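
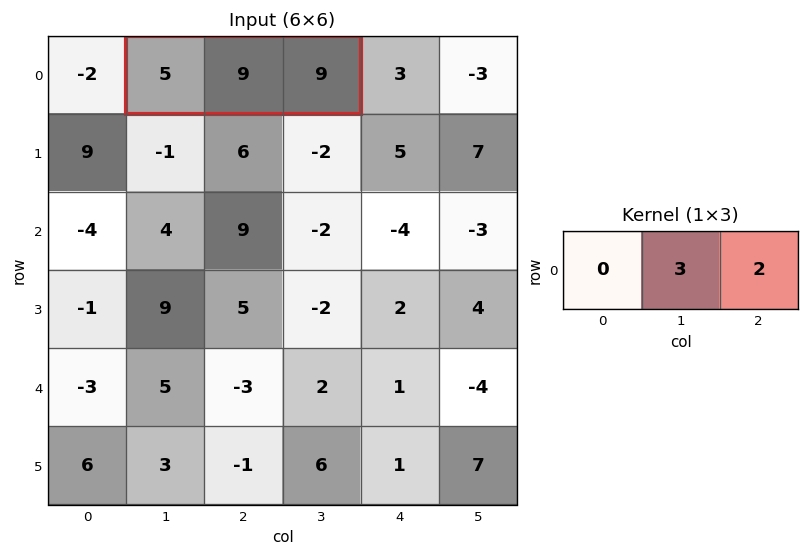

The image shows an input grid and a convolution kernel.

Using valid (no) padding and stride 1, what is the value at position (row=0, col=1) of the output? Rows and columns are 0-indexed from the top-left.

The receptive field on the input at this output position is [5 9 9]. Elementwise product with the kernel and sum: 9·3 + 9·2.

45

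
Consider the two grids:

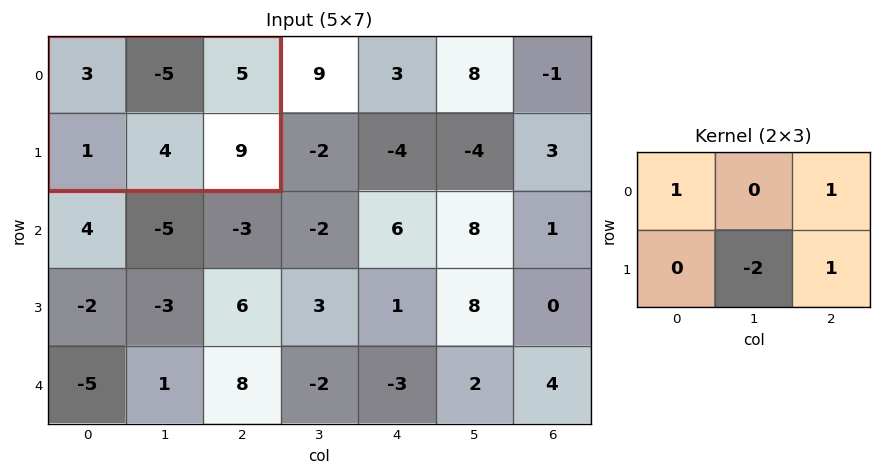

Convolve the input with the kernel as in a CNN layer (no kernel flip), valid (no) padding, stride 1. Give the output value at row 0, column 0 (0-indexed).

9

The receptive field on the input at this output position is [3 -5 5 / 1 4 9]. Elementwise product with the kernel and sum: 3·1 + 5·1 + 4·-2 + 9·1.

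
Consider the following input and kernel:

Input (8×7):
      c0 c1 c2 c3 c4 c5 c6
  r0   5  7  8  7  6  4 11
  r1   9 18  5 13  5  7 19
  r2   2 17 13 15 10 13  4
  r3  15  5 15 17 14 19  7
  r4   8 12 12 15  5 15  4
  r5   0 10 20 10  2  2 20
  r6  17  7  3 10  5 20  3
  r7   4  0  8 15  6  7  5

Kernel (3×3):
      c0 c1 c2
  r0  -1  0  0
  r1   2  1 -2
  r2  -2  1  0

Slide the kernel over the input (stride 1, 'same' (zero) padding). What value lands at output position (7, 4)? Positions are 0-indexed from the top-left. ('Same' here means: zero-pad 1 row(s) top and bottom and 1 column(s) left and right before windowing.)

12

The receptive field on the zero-padded input at this output position is [10 5 20 / 15 6 7 / 0 0 0]. Elementwise product with the kernel and sum: 10·-1 + 15·2 + 6·1 + 7·-2 + 0·-2 + 0·1.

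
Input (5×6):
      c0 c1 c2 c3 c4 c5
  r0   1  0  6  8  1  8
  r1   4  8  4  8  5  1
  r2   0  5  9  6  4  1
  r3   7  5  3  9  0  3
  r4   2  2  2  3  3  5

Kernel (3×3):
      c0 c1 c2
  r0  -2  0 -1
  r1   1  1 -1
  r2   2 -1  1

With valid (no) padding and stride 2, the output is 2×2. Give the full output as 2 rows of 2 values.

4 10
4 -6

Output[0,0]: The receptive field on the input at this output position is [1 0 6 / 4 8 4 / 0 5 9]. Elementwise product with the kernel and sum: 1·-2 + 6·-1 + 4·1 + 8·1 + 4·-1 + 0·2 + 5·-1 + 9·1.
Output[0,1]: The receptive field on the input at this output position is [6 8 1 / 4 8 5 / 9 6 4]. Elementwise product with the kernel and sum: 6·-2 + 1·-1 + 4·1 + 8·1 + 5·-1 + 9·2 + 6·-1 + 4·1.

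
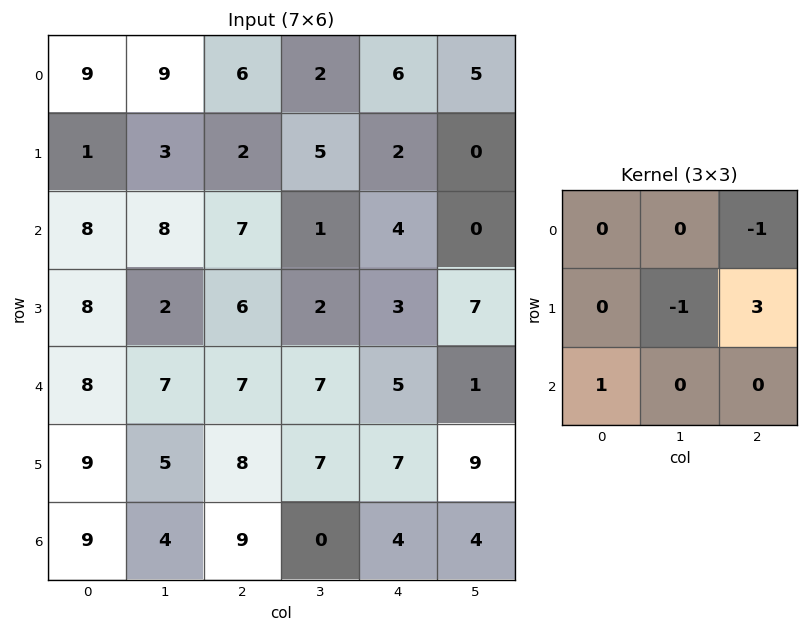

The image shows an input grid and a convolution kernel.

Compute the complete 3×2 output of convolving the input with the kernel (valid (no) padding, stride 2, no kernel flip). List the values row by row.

Output[0,0]: The receptive field on the input at this output position is [9 9 6 / 1 3 2 / 8 8 7]. Elementwise product with the kernel and sum: 6·-1 + 3·-1 + 2·3 + 8·1.
Output[0,1]: The receptive field on the input at this output position is [6 2 6 / 2 5 2 / 7 1 4]. Elementwise product with the kernel and sum: 6·-1 + 5·-1 + 2·3 + 7·1.

5 2
17 10
21 18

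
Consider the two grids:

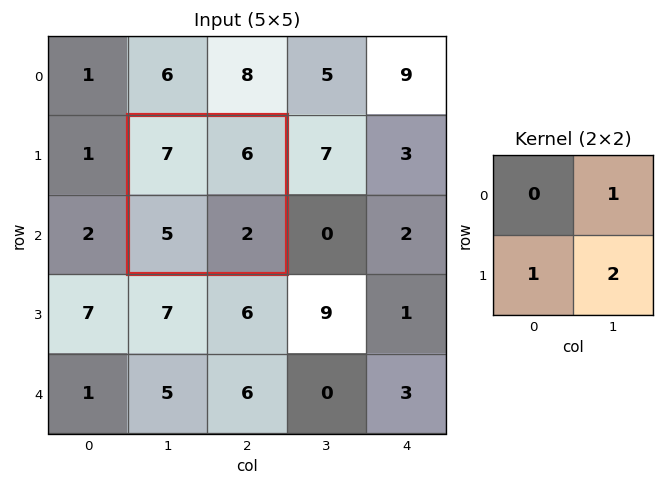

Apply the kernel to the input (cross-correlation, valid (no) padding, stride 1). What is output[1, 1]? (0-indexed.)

15

The receptive field on the input at this output position is [7 6 / 5 2]. Elementwise product with the kernel and sum: 6·1 + 5·1 + 2·2.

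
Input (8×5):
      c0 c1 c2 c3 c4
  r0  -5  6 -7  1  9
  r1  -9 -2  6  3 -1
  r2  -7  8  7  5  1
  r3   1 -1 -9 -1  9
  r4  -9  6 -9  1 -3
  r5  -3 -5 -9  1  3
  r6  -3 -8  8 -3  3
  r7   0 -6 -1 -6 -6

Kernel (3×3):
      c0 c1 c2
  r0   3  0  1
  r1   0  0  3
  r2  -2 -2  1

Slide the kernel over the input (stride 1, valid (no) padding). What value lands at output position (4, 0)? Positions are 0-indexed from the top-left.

The receptive field on the input at this output position is [-9 6 -9 / -3 -5 -9 / -3 -8 8]. Elementwise product with the kernel and sum: -9·3 + -9·1 + -9·3 + -3·-2 + -8·-2 + 8·1.

-33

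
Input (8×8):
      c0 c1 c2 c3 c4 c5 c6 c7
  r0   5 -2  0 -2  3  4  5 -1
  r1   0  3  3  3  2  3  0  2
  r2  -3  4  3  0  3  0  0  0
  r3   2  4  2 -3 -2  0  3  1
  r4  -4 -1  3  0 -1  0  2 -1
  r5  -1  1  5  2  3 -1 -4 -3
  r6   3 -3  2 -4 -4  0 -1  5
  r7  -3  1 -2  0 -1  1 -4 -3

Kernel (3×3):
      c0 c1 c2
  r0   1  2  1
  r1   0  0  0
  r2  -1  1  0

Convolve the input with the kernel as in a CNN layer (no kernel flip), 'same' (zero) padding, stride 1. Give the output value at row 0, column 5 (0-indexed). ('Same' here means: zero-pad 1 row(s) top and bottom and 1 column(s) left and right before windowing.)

1

The receptive field on the zero-padded input at this output position is [0 0 0 / 3 4 5 / 2 3 0]. Elementwise product with the kernel and sum: 0·1 + 0·2 + 0·1 + 2·-1 + 3·1.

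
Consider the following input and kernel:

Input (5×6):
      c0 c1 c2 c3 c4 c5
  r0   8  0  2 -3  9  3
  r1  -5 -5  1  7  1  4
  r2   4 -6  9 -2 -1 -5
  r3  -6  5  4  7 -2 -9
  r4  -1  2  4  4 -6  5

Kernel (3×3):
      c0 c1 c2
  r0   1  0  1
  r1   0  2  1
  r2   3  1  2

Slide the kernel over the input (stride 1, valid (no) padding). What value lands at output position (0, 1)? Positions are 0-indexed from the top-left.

-7

The receptive field on the input at this output position is [0 2 -3 / -5 1 7 / -6 9 -2]. Elementwise product with the kernel and sum: 0·1 + -3·1 + 1·2 + 7·1 + -6·3 + 9·1 + -2·2.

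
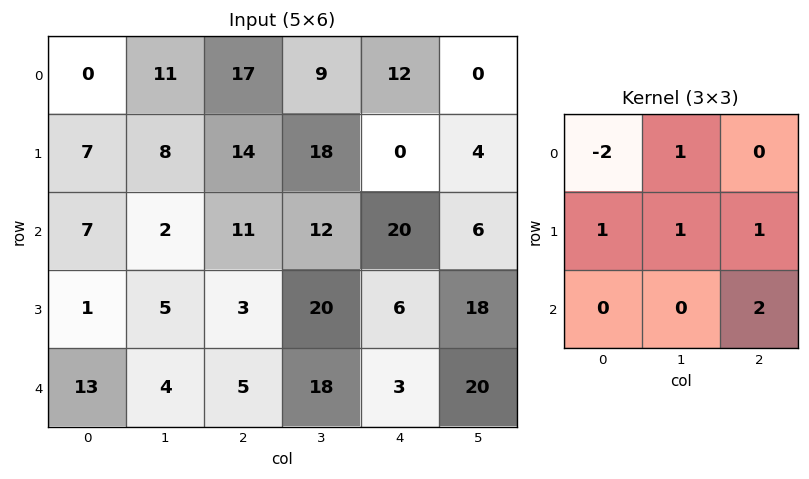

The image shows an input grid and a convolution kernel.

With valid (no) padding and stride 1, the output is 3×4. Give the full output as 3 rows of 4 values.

Output[0,0]: The receptive field on the input at this output position is [0 11 17 / 7 8 14 / 7 2 11]. Elementwise product with the kernel and sum: 0·-2 + 11·1 + 7·1 + 8·1 + 14·1 + 11·2.

62 59 47 28
20 63 45 38
7 71 25 80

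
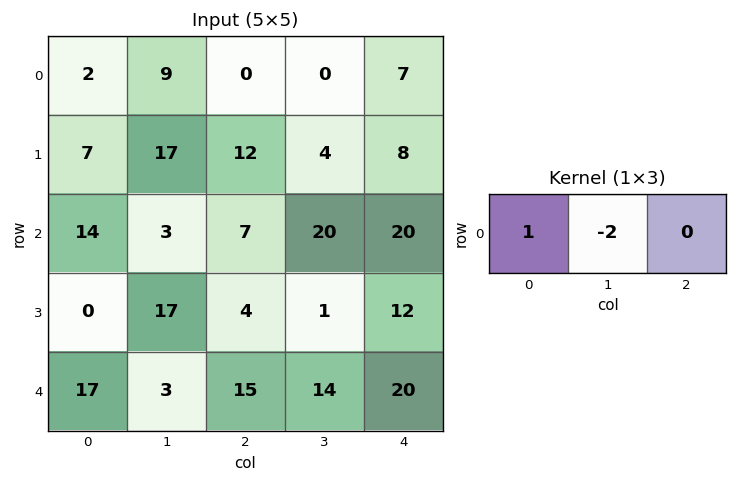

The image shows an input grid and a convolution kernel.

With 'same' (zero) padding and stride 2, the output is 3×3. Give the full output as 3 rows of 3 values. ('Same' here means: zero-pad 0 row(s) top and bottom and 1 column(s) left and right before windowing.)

Output[0,0]: The receptive field on the zero-padded input at this output position is [0 2 9]. Elementwise product with the kernel and sum: 0·1 + 2·-2.
Output[0,1]: The receptive field on the zero-padded input at this output position is [9 0 0]. Elementwise product with the kernel and sum: 9·1 + 0·-2.

-4 9 -14
-28 -11 -20
-34 -27 -26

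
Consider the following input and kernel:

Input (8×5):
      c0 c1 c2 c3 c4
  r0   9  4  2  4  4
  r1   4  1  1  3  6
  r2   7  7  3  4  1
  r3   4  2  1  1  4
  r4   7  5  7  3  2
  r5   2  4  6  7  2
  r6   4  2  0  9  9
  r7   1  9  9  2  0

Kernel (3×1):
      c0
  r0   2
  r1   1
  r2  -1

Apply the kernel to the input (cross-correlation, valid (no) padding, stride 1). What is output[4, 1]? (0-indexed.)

The receptive field on the input at this output position is [5 / 4 / 2]. Elementwise product with the kernel and sum: 5·2 + 4·1 + 2·-1.

12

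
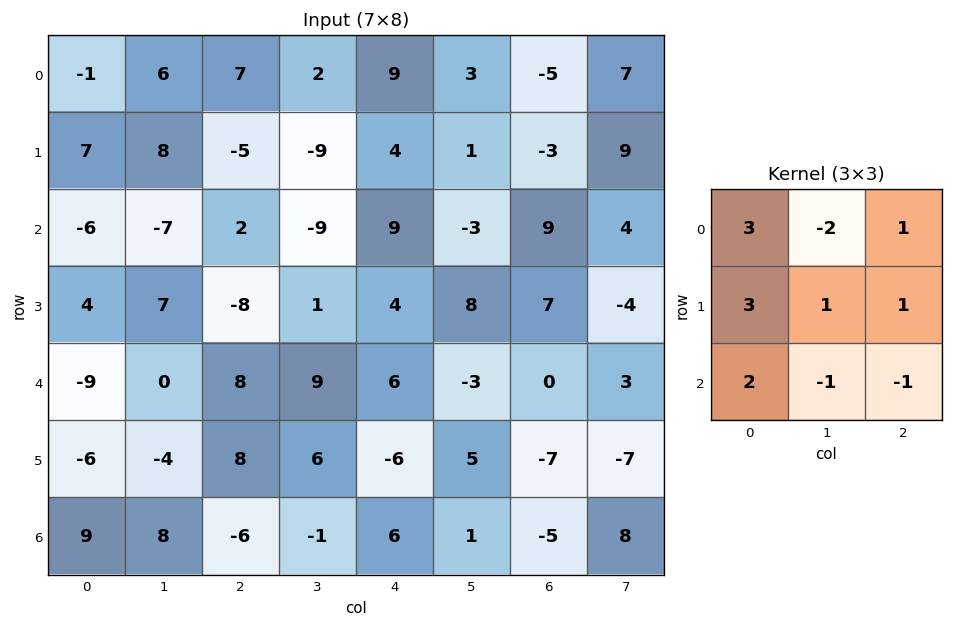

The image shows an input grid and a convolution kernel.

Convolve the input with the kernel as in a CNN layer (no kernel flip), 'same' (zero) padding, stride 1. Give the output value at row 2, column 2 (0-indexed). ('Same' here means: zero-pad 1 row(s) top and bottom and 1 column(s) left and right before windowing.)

The receptive field on the zero-padded input at this output position is [8 -5 -9 / -7 2 -9 / 7 -8 1]. Elementwise product with the kernel and sum: 8·3 + -5·-2 + -9·1 + -7·3 + 2·1 + -9·1 + 7·2 + -8·-1 + 1·-1.

18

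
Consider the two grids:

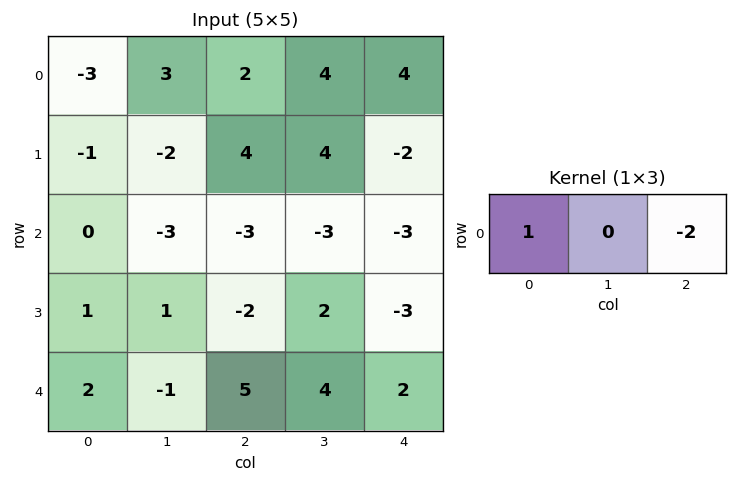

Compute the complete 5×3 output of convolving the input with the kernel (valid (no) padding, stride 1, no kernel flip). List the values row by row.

Output[0,0]: The receptive field on the input at this output position is [-3 3 2]. Elementwise product with the kernel and sum: -3·1 + 2·-2.

-7 -5 -6
-9 -10 8
6 3 3
5 -3 4
-8 -9 1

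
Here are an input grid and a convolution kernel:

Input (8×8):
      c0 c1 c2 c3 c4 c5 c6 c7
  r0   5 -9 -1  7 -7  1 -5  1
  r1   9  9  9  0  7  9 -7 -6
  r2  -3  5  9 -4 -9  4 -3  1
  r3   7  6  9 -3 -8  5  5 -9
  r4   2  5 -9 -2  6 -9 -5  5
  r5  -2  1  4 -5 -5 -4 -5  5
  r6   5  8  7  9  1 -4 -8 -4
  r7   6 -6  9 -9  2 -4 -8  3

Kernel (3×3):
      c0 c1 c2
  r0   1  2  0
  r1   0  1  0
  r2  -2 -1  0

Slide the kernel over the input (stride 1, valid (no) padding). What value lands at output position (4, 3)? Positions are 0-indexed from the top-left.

The receptive field on the input at this output position is [-2 6 -9 / -5 -5 -4 / 9 1 -4]. Elementwise product with the kernel and sum: -2·1 + 6·2 + -5·1 + 9·-2 + 1·-1.

-14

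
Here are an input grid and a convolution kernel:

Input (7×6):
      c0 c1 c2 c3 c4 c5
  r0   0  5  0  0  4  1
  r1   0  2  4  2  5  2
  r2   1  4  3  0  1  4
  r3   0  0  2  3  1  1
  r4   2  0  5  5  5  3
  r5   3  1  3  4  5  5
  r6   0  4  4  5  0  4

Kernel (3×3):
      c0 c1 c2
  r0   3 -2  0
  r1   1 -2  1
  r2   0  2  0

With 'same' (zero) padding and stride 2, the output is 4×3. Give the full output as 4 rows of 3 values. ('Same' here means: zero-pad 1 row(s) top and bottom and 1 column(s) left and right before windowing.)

Output[0,0]: The receptive field on the zero-padded input at this output position is [0 0 0 / 0 0 5 / 0 0 2]. Elementwise product with the kernel and sum: 0·3 + 0·-2 + 0·1 + 0·-2 + 5·1 + 0·2.

5 13 3
2 0 0
2 -3 15
-2 -2 11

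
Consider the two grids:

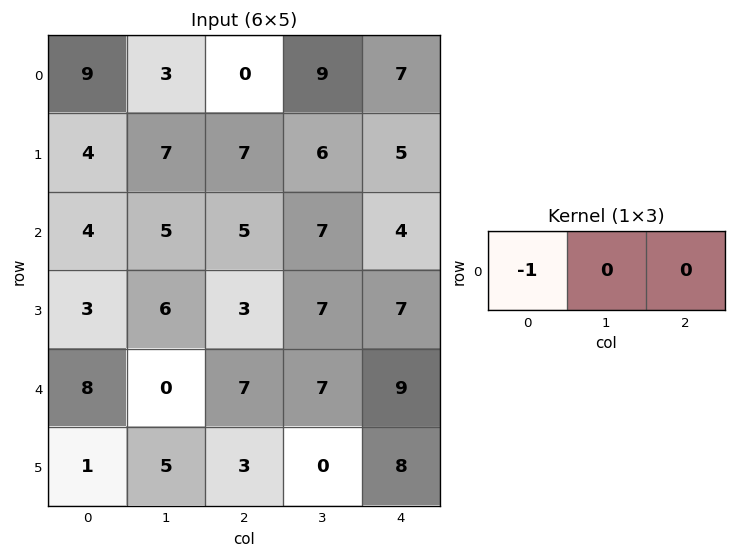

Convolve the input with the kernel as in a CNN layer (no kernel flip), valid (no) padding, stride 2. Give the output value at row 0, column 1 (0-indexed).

The receptive field on the input at this output position is [0 9 7]. Elementwise product with the kernel and sum: 0·-1.

0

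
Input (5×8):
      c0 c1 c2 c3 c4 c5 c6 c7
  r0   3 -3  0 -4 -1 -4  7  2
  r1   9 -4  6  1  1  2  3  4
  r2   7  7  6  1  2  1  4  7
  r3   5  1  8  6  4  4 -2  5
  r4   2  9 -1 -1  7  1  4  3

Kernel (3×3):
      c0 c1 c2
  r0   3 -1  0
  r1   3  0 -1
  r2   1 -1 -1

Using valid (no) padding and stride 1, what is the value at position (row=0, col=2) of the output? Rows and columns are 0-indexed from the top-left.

The receptive field on the input at this output position is [0 -4 -1 / 6 1 1 / 6 1 2]. Elementwise product with the kernel and sum: 0·3 + -4·-1 + 6·3 + 1·-1 + 6·1 + 1·-1 + 2·-1.

24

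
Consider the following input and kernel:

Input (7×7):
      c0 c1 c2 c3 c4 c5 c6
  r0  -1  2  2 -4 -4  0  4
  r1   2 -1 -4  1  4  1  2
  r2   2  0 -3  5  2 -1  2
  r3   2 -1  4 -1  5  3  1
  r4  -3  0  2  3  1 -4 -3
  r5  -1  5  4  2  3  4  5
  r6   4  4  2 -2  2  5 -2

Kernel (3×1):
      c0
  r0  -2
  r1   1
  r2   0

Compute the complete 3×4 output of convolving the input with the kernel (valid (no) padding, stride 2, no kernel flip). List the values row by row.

Output[0,0]: The receptive field on the input at this output position is [-1 / 2 / 2]. Elementwise product with the kernel and sum: -1·-2 + 2·1.

4 -8 12 -6
-2 10 1 -3
5 0 1 11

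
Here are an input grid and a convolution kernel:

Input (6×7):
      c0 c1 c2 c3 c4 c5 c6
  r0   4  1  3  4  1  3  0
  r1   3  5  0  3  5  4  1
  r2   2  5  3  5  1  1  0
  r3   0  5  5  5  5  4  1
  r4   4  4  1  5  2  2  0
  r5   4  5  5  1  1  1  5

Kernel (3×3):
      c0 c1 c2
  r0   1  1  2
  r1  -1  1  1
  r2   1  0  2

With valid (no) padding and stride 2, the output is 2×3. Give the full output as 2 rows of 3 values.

Output[0,0]: The receptive field on the input at this output position is [4 1 3 / 3 5 0 / 2 5 3]. Elementwise product with the kernel and sum: 4·1 + 1·1 + 3·2 + 3·-1 + 5·1 + 0·1 + 2·1 + 3·2.

21 22 5
29 20 4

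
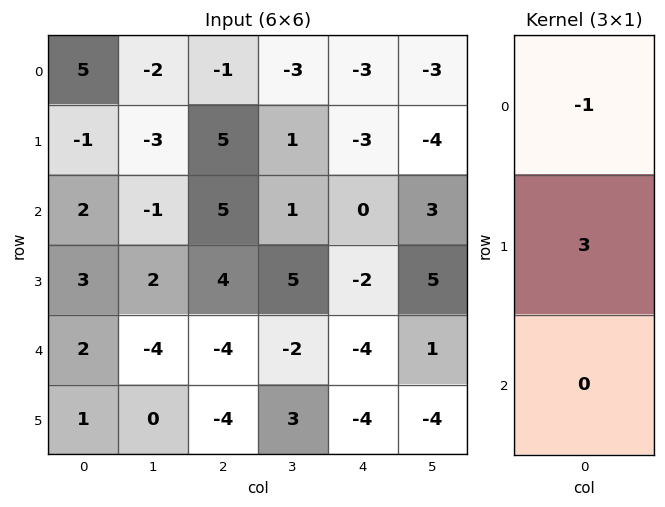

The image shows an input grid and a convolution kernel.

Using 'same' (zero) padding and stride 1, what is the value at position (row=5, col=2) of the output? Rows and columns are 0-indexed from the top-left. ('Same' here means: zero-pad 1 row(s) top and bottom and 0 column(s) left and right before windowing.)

-8

The receptive field on the zero-padded input at this output position is [-4 / -4 / 0]. Elementwise product with the kernel and sum: -4·-1 + -4·3.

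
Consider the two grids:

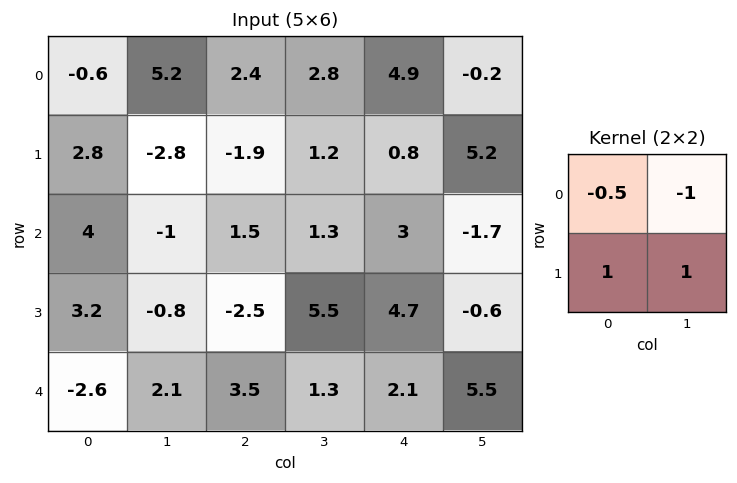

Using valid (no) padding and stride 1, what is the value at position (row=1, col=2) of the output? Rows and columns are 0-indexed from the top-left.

2.55

The receptive field on the input at this output position is [-1.9 1.2 / 1.5 1.3]. Elementwise product with the kernel and sum: -1.9·-0.5 + 1.2·-1 + 1.5·1 + 1.3·1.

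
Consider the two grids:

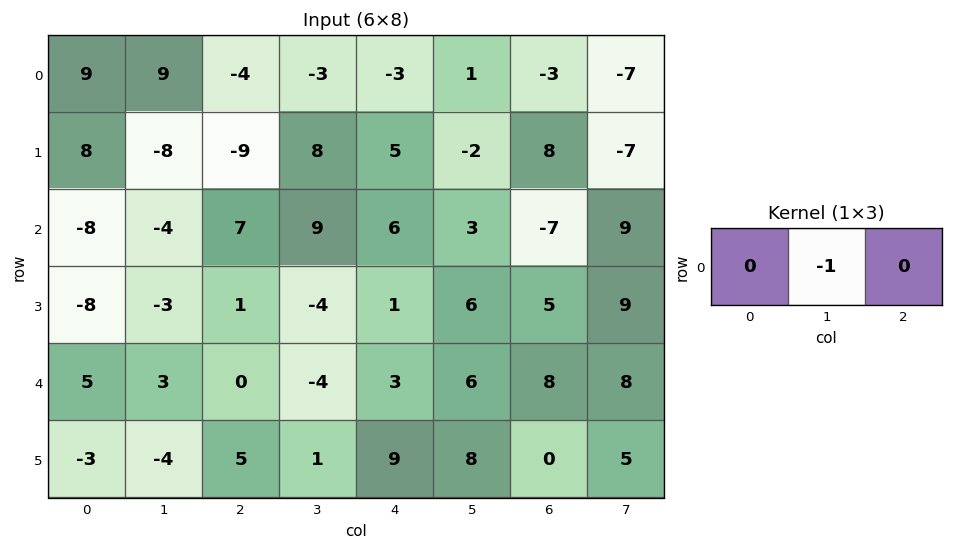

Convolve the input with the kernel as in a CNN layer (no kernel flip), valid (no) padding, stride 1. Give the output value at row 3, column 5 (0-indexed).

-5

The receptive field on the input at this output position is [6 5 9]. Elementwise product with the kernel and sum: 5·-1.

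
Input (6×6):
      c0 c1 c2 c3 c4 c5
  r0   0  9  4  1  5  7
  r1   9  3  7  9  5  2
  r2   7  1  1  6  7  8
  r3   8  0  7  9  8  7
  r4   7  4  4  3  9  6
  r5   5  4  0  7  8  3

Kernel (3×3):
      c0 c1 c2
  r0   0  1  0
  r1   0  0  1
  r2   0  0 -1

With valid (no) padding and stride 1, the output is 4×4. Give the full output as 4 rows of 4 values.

Output[0,0]: The receptive field on the input at this output position is [0 9 4 / 9 3 7 / 7 1 1]. Elementwise product with the kernel and sum: 9·1 + 7·1 + 1·-1.

15 7 -1 -1
-3 4 8 6
4 7 5 8
4 3 10 11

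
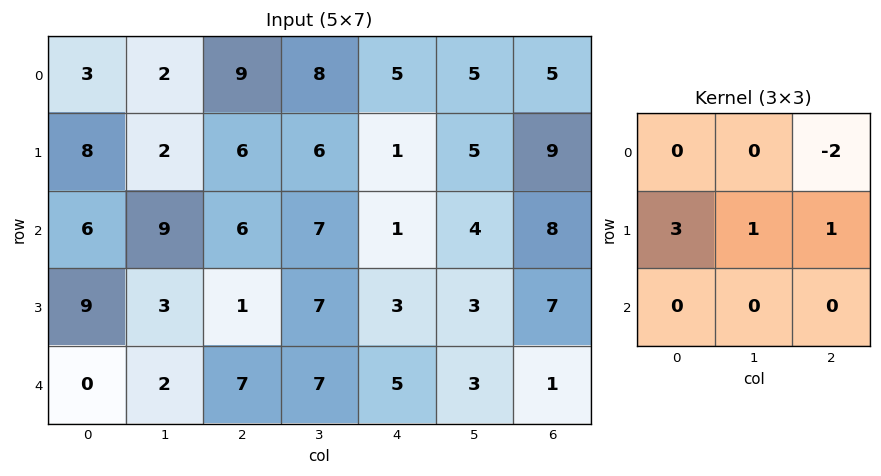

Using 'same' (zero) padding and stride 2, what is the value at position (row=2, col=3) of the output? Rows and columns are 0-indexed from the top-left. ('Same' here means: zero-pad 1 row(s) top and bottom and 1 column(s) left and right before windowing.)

10

The receptive field on the zero-padded input at this output position is [3 7 0 / 3 1 0 / 0 0 0]. Elementwise product with the kernel and sum: 0·-2 + 3·3 + 1·1 + 0·1.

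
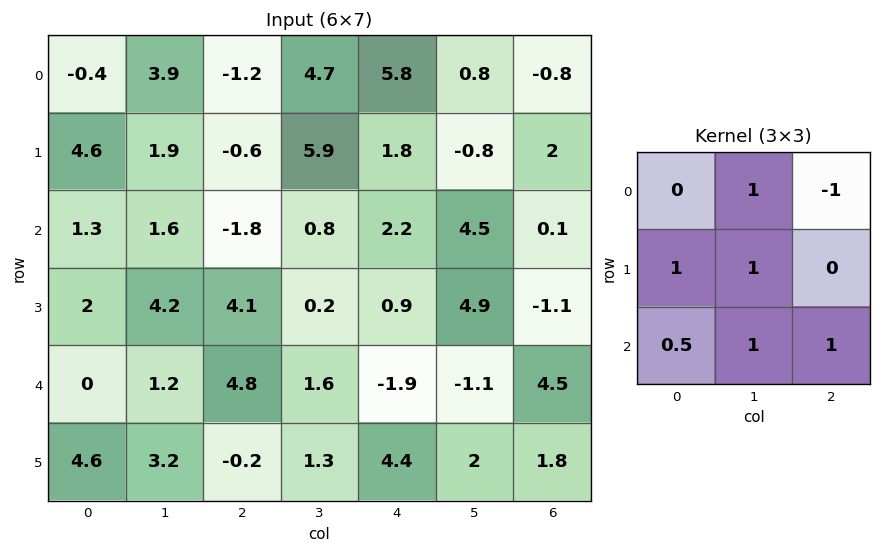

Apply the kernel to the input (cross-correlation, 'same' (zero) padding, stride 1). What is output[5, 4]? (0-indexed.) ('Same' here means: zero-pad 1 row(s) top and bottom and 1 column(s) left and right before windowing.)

The receptive field on the zero-padded input at this output position is [1.6 -1.9 -1.1 / 1.3 4.4 2 / 0 0 0]. Elementwise product with the kernel and sum: -1.9·1 + -1.1·-1 + 1.3·1 + 4.4·1 + 0·0.5 + 0·1 + 0·1.

4.9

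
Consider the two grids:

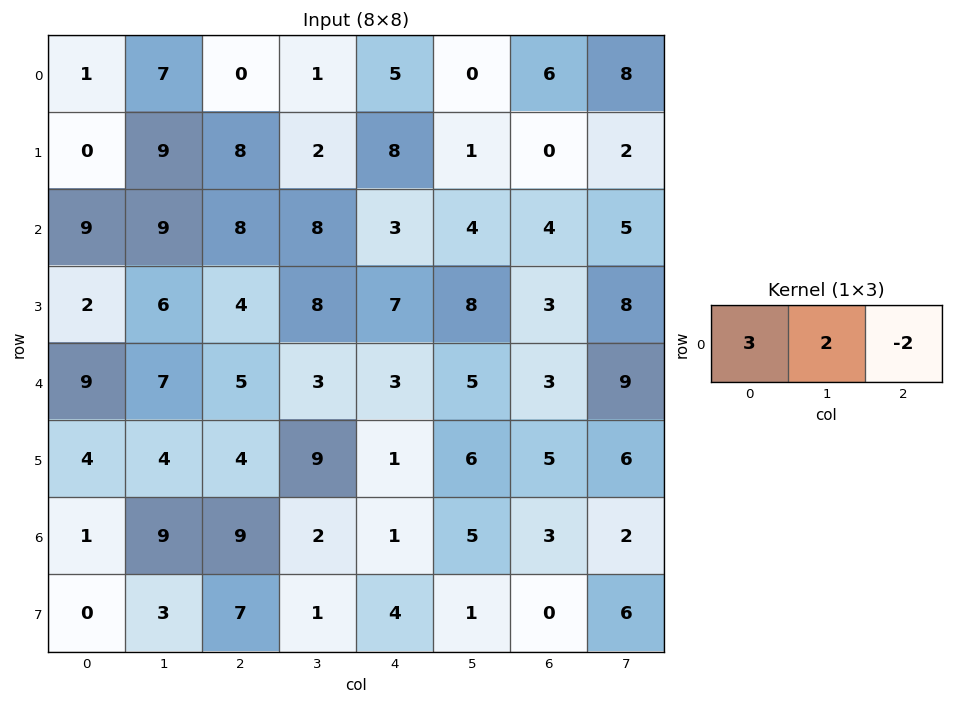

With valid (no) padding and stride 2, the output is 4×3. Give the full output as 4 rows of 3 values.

17 -8 3
29 34 9
31 15 13
3 29 7

Output[0,0]: The receptive field on the input at this output position is [1 7 0]. Elementwise product with the kernel and sum: 1·3 + 7·2 + 0·-2.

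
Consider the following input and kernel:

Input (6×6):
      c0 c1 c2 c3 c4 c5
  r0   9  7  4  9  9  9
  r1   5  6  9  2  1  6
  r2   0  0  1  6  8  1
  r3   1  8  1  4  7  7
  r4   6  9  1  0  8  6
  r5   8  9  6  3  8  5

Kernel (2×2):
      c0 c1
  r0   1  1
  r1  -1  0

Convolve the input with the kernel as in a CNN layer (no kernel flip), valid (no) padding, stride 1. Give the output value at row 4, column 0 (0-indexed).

7

The receptive field on the input at this output position is [6 9 / 8 9]. Elementwise product with the kernel and sum: 6·1 + 9·1 + 8·-1.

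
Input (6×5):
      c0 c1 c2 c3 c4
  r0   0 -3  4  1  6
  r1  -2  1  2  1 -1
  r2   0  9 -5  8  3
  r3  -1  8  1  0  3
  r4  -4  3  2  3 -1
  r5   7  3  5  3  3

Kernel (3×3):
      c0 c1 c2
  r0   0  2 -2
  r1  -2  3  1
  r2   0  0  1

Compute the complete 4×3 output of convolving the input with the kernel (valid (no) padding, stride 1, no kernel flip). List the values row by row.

-10 19 -9
21 -23 44
57 -36 10
38 8 1

Output[0,0]: The receptive field on the input at this output position is [0 -3 4 / -2 1 2 / 0 9 -5]. Elementwise product with the kernel and sum: -3·2 + 4·-2 + -2·-2 + 1·3 + 2·1 + -5·1.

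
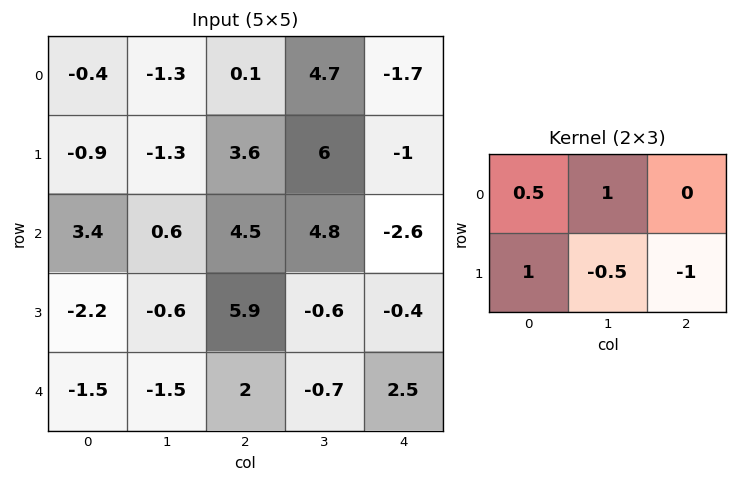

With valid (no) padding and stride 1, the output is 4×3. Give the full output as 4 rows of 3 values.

Output[0,0]: The receptive field on the input at this output position is [-0.4 -1.3 0.1 / -0.9 -1.3 3.6]. Elementwise product with the kernel and sum: -0.4·0.5 + -1.3·1 + -0.9·1 + -1.3·-0.5 + 3.6·-1.
Output[0,1]: The receptive field on the input at this output position is [-1.3 0.1 4.7 / -1.3 3.6 6]. Elementwise product with the kernel and sum: -1.3·0.5 + 0.1·1 + -1.3·1 + 3.6·-0.5 + 6·-1.

-5.35 -9.65 6.35
-3.15 -3.5 12.5
-5.5 1.85 13.65
-4.45 3.8 2.2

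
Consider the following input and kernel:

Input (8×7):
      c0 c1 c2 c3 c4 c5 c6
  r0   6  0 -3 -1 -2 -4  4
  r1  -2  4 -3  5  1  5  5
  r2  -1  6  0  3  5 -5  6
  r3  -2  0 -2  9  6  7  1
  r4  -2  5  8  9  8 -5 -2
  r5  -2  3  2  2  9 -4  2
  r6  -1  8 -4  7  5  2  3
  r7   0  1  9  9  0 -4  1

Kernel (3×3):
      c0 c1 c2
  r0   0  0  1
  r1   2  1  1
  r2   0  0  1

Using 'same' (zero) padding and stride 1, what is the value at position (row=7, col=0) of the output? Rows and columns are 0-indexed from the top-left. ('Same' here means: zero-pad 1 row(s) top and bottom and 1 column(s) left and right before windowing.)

9

The receptive field on the zero-padded input at this output position is [0 -1 8 / 0 0 1 / 0 0 0]. Elementwise product with the kernel and sum: 8·1 + 0·2 + 0·1 + 1·1 + 0·1.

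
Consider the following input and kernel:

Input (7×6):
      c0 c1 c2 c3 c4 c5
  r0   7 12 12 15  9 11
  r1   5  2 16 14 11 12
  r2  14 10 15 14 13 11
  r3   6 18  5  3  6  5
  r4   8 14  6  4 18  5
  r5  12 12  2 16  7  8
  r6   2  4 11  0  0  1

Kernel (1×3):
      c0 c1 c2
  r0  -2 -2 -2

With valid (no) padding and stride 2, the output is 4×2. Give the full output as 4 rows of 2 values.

Output[0,0]: The receptive field on the input at this output position is [7 12 12]. Elementwise product with the kernel and sum: 7·-2 + 12·-2 + 12·-2.

-62 -72
-78 -84
-56 -56
-34 -22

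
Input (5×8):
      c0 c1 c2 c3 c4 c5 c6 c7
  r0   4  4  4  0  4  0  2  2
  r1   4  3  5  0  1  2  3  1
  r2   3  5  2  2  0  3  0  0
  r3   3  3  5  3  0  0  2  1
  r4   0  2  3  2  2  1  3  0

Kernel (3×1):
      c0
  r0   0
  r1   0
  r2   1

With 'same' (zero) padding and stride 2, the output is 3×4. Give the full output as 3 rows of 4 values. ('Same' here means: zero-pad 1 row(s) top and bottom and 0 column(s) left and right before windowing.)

Output[0,0]: The receptive field on the zero-padded input at this output position is [0 / 4 / 4]. Elementwise product with the kernel and sum: 4·1.
Output[0,1]: The receptive field on the zero-padded input at this output position is [0 / 4 / 5]. Elementwise product with the kernel and sum: 5·1.

4 5 1 3
3 5 0 2
0 0 0 0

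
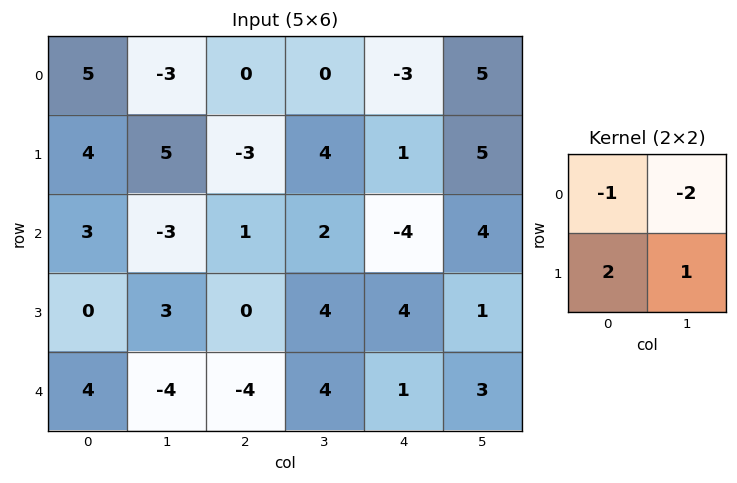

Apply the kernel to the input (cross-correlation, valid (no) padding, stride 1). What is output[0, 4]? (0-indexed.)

0

The receptive field on the input at this output position is [-3 5 / 1 5]. Elementwise product with the kernel and sum: -3·-1 + 5·-2 + 1·2 + 5·1.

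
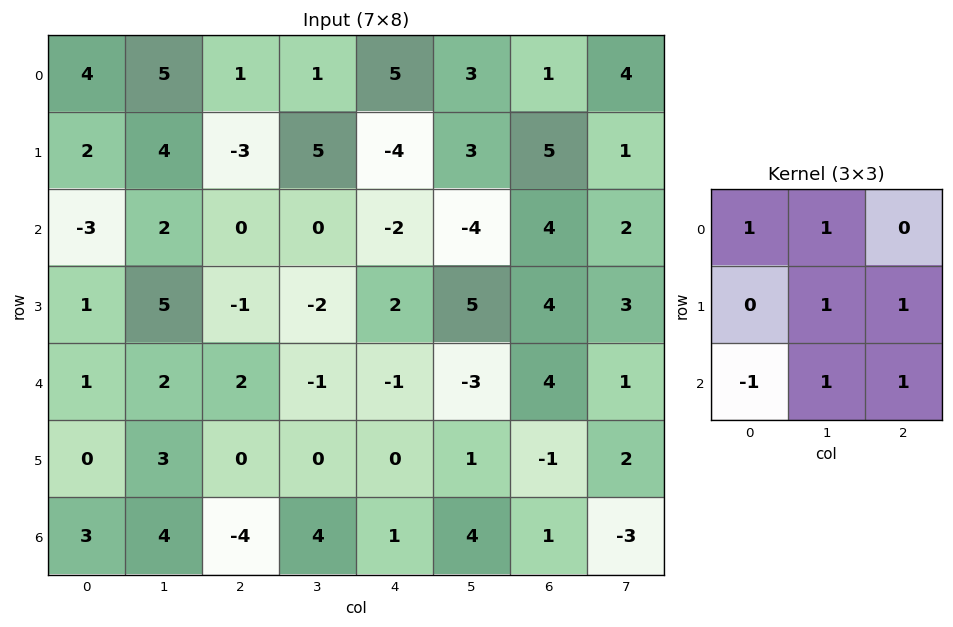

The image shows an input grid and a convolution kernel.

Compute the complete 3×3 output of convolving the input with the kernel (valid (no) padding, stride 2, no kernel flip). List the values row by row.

Output[0,0]: The receptive field on the input at this output position is [4 5 1 / 2 4 -3 / -3 2 0]. Elementwise product with the kernel and sum: 4·1 + 5·1 + 4·1 + -3·1 + -3·-1 + 2·1 + 0·1.

15 1 18
6 -4 5
3 10 0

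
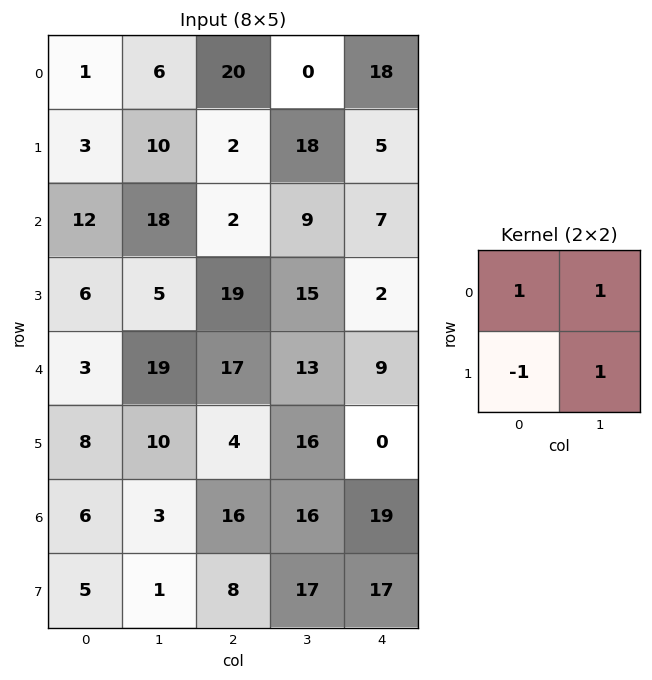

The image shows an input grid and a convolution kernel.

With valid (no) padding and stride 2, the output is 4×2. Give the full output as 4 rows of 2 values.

Output[0,0]: The receptive field on the input at this output position is [1 6 / 3 10]. Elementwise product with the kernel and sum: 1·1 + 6·1 + 3·-1 + 10·1.
Output[0,1]: The receptive field on the input at this output position is [20 0 / 2 18]. Elementwise product with the kernel and sum: 20·1 + 0·1 + 2·-1 + 18·1.

14 36
29 7
24 42
5 41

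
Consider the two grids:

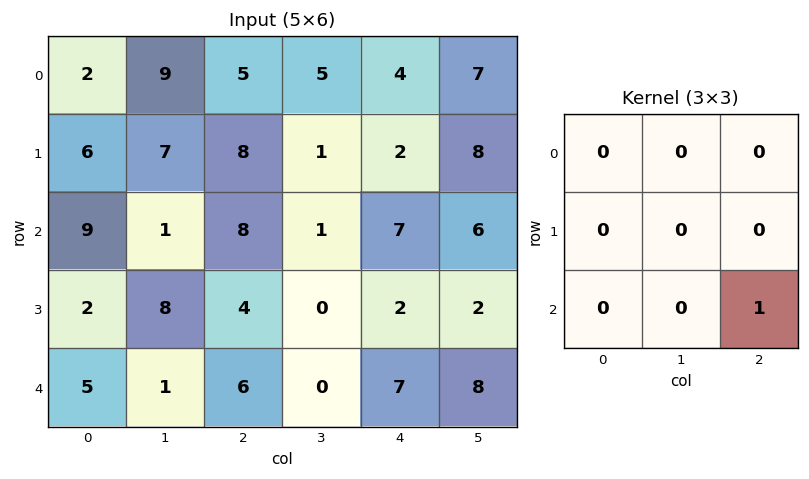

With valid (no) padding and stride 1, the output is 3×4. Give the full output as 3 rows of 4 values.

Output[0,0]: The receptive field on the input at this output position is [2 9 5 / 6 7 8 / 9 1 8]. Elementwise product with the kernel and sum: 8·1.
Output[0,1]: The receptive field on the input at this output position is [9 5 5 / 7 8 1 / 1 8 1]. Elementwise product with the kernel and sum: 1·1.

8 1 7 6
4 0 2 2
6 0 7 8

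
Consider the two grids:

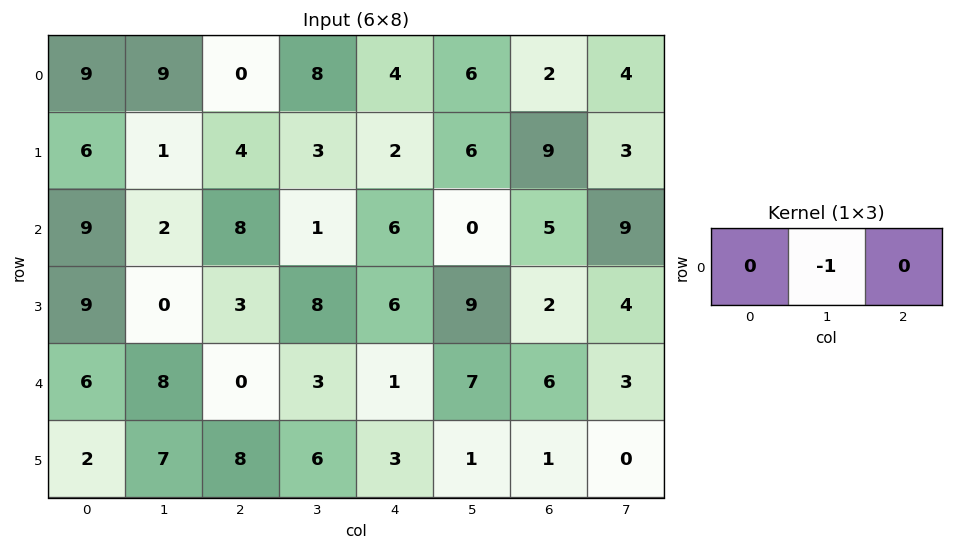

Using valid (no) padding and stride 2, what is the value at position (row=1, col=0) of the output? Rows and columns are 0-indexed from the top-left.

The receptive field on the input at this output position is [9 2 8]. Elementwise product with the kernel and sum: 2·-1.

-2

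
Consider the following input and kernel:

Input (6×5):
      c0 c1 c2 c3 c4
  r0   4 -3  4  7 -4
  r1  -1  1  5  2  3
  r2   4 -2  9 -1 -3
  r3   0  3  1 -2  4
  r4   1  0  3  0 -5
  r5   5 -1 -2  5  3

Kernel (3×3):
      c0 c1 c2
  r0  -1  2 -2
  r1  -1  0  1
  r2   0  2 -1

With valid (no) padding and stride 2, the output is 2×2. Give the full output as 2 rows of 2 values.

-25 17
-28 3

Output[0,0]: The receptive field on the input at this output position is [4 -3 4 / -1 1 5 / 4 -2 9]. Elementwise product with the kernel and sum: 4·-1 + -3·2 + 4·-2 + -1·-1 + 5·1 + -2·2 + 9·-1.
Output[0,1]: The receptive field on the input at this output position is [4 7 -4 / 5 2 3 / 9 -1 -3]. Elementwise product with the kernel and sum: 4·-1 + 7·2 + -4·-2 + 5·-1 + 3·1 + -1·2 + -3·-1.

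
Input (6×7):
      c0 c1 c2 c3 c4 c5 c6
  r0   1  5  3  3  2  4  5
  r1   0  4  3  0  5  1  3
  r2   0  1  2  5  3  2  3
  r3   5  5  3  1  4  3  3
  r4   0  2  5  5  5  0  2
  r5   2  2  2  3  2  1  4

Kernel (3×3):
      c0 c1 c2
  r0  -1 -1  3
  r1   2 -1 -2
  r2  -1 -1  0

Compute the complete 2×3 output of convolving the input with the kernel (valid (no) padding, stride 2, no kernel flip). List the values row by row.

-8 -11 7
2 -11 -2

Output[0,0]: The receptive field on the input at this output position is [1 5 3 / 0 4 3 / 0 1 2]. Elementwise product with the kernel and sum: 1·-1 + 5·-1 + 3·3 + 0·2 + 4·-1 + 3·-2 + 0·-1 + 1·-1.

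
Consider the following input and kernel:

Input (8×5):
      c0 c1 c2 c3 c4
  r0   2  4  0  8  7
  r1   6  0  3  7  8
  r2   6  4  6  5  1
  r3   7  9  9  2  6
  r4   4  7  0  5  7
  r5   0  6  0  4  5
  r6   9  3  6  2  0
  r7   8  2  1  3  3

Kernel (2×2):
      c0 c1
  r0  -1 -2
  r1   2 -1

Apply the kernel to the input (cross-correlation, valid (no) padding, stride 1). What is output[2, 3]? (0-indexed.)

-9

The receptive field on the input at this output position is [5 1 / 2 6]. Elementwise product with the kernel and sum: 5·-1 + 1·-2 + 2·2 + 6·-1.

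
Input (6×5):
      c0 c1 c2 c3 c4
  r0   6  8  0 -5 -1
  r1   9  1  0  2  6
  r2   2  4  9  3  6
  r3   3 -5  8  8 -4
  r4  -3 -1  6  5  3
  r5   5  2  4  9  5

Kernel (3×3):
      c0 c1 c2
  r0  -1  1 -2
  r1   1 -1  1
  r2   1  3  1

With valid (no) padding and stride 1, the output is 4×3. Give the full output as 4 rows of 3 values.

Output[0,0]: The receptive field on the input at this output position is [6 8 0 / 9 1 0 / 2 4 9]. Elementwise product with the kernel and sum: 6·-1 + 8·1 + 0·-2 + 9·1 + 1·-1 + 0·1 + 2·1 + 4·3 + 9·1.

33 39 25
-5 20 30
0 16 2
-5 18 48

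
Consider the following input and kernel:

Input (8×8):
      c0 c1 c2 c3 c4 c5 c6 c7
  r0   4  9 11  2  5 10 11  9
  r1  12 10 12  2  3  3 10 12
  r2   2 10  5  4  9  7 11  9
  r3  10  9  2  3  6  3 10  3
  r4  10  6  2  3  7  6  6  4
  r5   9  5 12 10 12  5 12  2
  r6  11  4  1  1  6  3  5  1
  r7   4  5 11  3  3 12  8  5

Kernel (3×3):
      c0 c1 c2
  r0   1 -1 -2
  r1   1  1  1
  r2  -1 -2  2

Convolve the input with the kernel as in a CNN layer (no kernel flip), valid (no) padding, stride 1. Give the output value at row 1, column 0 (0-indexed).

-29

The receptive field on the input at this output position is [12 10 12 / 2 10 5 / 10 9 2]. Elementwise product with the kernel and sum: 12·1 + 10·-1 + 12·-2 + 2·1 + 10·1 + 5·1 + 10·-1 + 9·-2 + 2·2.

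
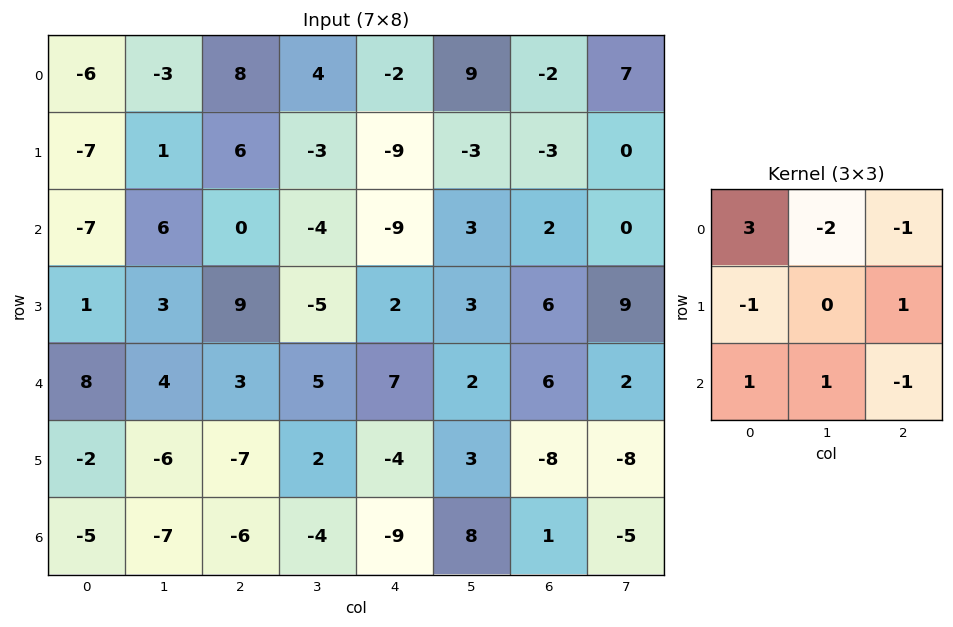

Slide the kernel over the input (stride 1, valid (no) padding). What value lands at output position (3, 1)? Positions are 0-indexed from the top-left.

The receptive field on the input at this output position is [3 9 -5 / 4 3 5 / -6 -7 2]. Elementwise product with the kernel and sum: 3·3 + 9·-2 + -5·-1 + 4·-1 + 5·1 + -6·1 + -7·1 + 2·-1.

-18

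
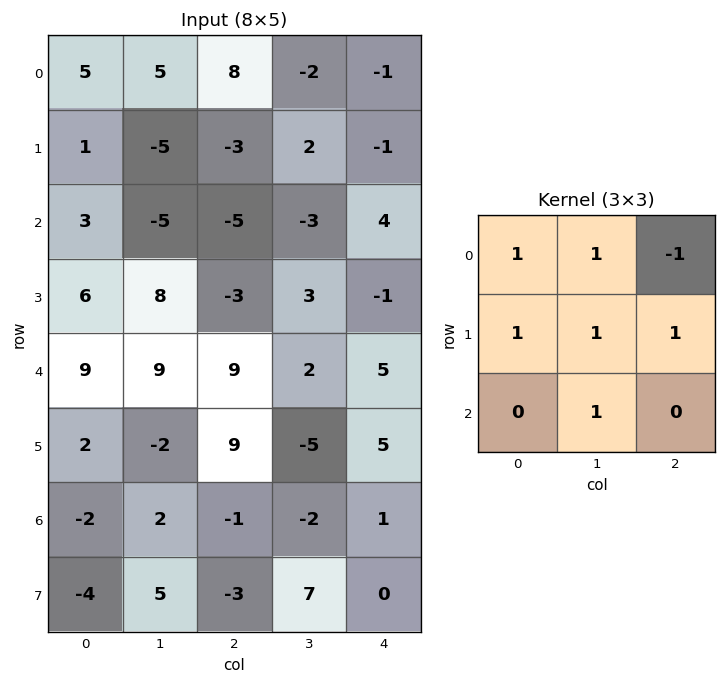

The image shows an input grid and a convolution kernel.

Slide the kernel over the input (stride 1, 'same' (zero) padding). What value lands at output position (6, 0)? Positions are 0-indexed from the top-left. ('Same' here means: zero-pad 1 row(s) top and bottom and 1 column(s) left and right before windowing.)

0

The receptive field on the zero-padded input at this output position is [0 2 -2 / 0 -2 2 / 0 -4 5]. Elementwise product with the kernel and sum: 0·1 + 2·1 + -2·-1 + 0·1 + -2·1 + 2·1 + -4·1.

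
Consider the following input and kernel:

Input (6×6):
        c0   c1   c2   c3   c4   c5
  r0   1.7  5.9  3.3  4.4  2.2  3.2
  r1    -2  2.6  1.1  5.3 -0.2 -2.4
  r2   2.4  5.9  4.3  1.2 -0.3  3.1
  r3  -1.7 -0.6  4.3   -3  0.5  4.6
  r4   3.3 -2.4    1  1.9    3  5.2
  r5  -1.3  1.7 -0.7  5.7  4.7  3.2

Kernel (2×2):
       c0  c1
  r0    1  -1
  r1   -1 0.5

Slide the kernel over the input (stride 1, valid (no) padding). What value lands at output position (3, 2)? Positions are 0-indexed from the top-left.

7.25

The receptive field on the input at this output position is [4.3 -3 / 1 1.9]. Elementwise product with the kernel and sum: 4.3·1 + -3·-1 + 1·-1 + 1.9·0.5.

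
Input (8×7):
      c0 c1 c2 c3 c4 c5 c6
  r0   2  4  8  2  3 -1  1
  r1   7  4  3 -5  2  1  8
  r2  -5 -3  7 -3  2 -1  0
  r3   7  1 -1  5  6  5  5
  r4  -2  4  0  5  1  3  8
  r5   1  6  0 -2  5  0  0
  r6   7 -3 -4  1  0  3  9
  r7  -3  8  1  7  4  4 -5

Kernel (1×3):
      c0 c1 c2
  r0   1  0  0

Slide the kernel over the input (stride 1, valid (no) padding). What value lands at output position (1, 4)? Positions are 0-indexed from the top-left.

2

The receptive field on the input at this output position is [2 1 8]. Elementwise product with the kernel and sum: 2·1.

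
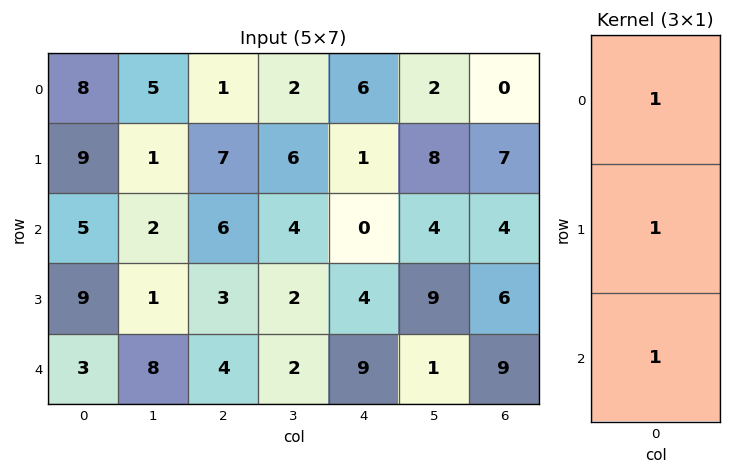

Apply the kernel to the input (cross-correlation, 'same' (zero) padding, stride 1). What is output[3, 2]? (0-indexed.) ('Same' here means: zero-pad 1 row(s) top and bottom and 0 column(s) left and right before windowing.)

The receptive field on the zero-padded input at this output position is [6 / 3 / 4]. Elementwise product with the kernel and sum: 6·1 + 3·1 + 4·1.

13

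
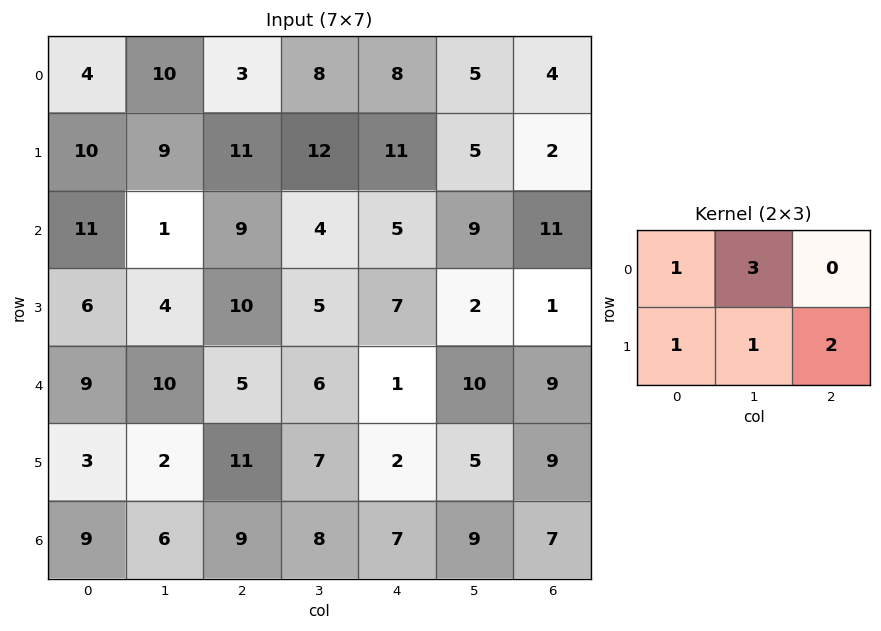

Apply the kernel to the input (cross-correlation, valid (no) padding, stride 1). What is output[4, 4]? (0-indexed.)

The receptive field on the input at this output position is [1 10 9 / 2 5 9]. Elementwise product with the kernel and sum: 1·1 + 10·3 + 2·1 + 5·1 + 9·2.

56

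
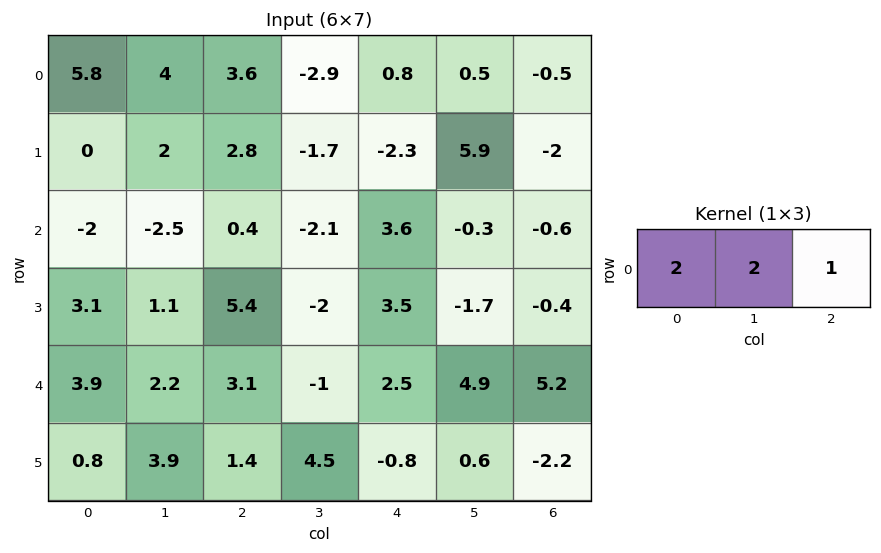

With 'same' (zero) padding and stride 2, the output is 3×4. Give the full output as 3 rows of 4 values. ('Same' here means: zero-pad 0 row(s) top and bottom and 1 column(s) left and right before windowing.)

Output[0,0]: The receptive field on the zero-padded input at this output position is [0 5.8 4]. Elementwise product with the kernel and sum: 0·2 + 5.8·2 + 4·1.

15.6 12.3 -3.7 0
-6.5 -6.3 2.7 -1.8
10 9.6 7.9 20.2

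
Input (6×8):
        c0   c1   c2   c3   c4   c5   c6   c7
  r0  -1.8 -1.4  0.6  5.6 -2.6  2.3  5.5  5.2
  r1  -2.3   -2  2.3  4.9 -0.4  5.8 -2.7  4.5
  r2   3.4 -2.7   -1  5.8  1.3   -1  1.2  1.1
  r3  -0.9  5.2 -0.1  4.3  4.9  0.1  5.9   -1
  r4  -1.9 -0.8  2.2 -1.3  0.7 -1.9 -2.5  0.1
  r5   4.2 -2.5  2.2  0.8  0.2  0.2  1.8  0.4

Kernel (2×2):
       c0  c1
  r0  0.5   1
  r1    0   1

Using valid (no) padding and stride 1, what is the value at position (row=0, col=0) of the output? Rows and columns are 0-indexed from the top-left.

The receptive field on the input at this output position is [-1.8 -1.4 / -2.3 -2]. Elementwise product with the kernel and sum: -1.8·0.5 + -1.4·1 + -2·1.

-4.3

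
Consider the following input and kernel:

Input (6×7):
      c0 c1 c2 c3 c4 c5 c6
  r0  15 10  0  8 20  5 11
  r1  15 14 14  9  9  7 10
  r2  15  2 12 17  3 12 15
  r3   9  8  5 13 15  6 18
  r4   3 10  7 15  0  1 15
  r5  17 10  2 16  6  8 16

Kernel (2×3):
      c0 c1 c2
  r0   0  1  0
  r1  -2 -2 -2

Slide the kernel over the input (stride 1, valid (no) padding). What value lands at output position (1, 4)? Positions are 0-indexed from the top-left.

The receptive field on the input at this output position is [9 7 10 / 3 12 15]. Elementwise product with the kernel and sum: 7·1 + 3·-2 + 12·-2 + 15·-2.

-53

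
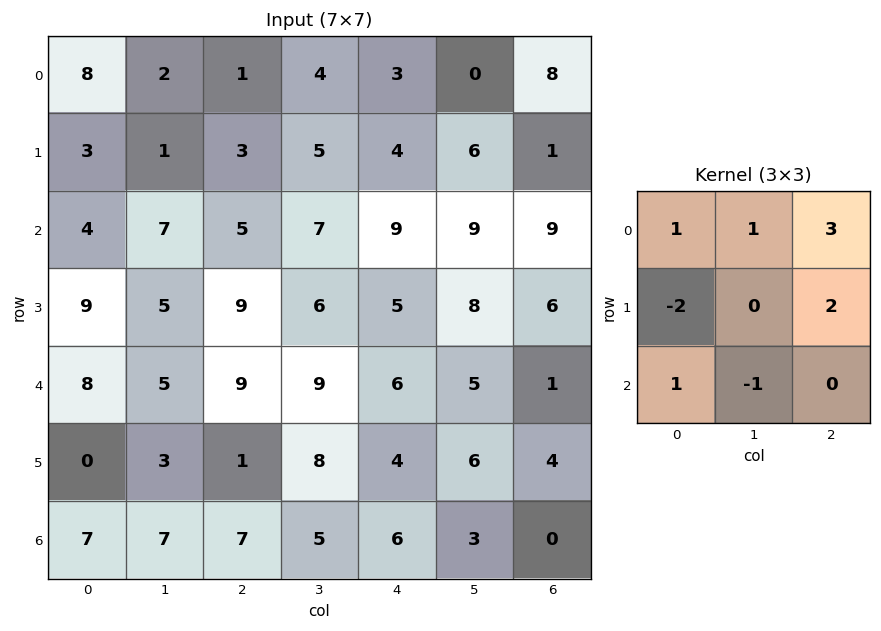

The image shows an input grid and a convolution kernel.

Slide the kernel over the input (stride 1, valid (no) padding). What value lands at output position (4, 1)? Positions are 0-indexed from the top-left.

The receptive field on the input at this output position is [5 9 9 / 3 1 8 / 7 7 5]. Elementwise product with the kernel and sum: 5·1 + 9·1 + 9·3 + 3·-2 + 8·2 + 7·1 + 7·-1.

51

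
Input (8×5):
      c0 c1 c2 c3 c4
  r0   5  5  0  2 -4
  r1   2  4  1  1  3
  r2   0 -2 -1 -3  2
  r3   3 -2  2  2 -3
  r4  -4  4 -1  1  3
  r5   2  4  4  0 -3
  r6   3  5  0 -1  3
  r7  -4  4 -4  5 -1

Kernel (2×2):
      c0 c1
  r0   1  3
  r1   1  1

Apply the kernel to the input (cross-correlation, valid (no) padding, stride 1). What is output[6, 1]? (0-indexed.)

5

The receptive field on the input at this output position is [5 0 / 4 -4]. Elementwise product with the kernel and sum: 5·1 + 0·3 + 4·1 + -4·1.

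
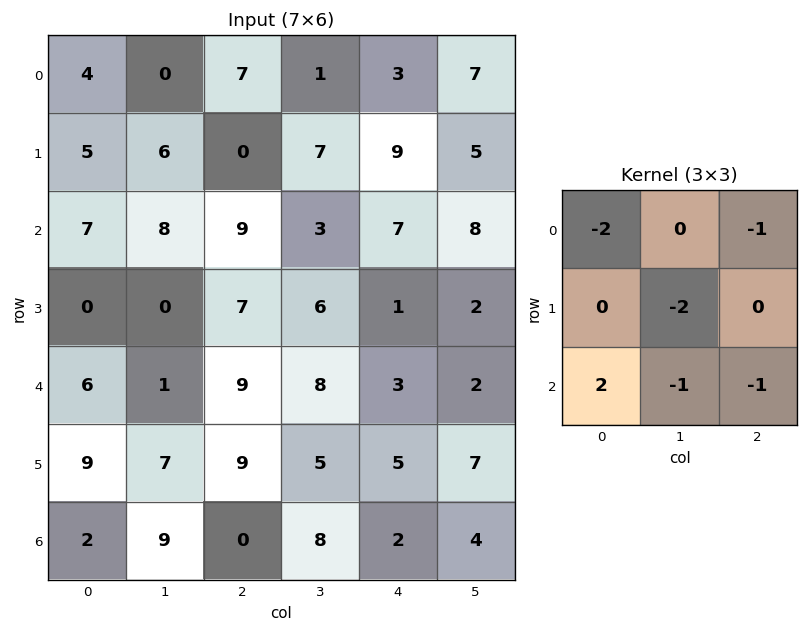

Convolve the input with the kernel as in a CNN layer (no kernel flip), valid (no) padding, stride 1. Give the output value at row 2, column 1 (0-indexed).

-48

The receptive field on the input at this output position is [8 9 3 / 0 7 6 / 1 9 8]. Elementwise product with the kernel and sum: 8·-2 + 3·-1 + 7·-2 + 1·2 + 9·-1 + 8·-1.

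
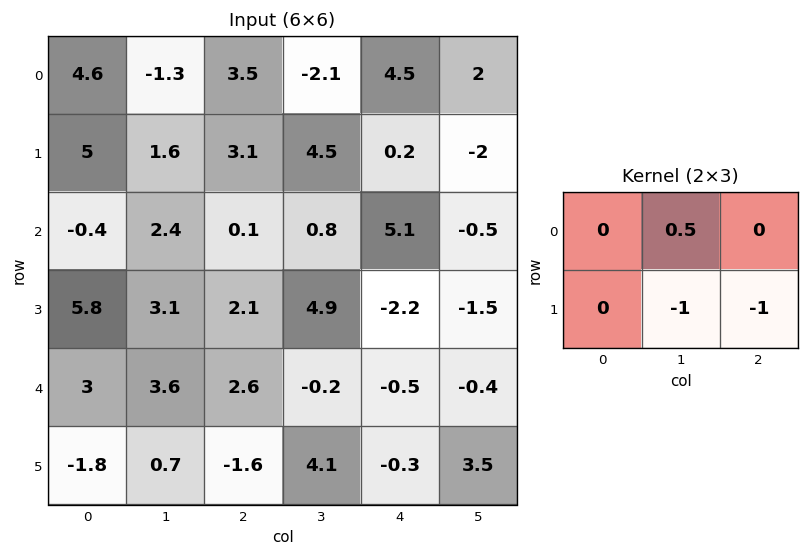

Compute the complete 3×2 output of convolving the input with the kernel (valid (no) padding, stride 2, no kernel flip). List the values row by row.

Output[0,0]: The receptive field on the input at this output position is [4.6 -1.3 3.5 / 5 1.6 3.1]. Elementwise product with the kernel and sum: -1.3·0.5 + 1.6·-1 + 3.1·-1.
Output[0,1]: The receptive field on the input at this output position is [3.5 -2.1 4.5 / 3.1 4.5 0.2]. Elementwise product with the kernel and sum: -2.1·0.5 + 4.5·-1 + 0.2·-1.

-5.35 -5.75
-4 -2.3
2.7 -3.9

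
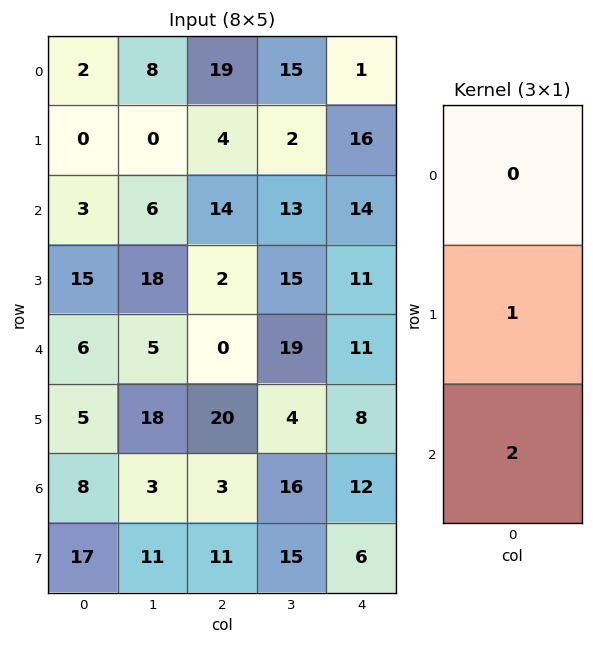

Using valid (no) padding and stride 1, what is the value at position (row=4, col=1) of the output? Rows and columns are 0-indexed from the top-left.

The receptive field on the input at this output position is [5 / 18 / 3]. Elementwise product with the kernel and sum: 18·1 + 3·2.

24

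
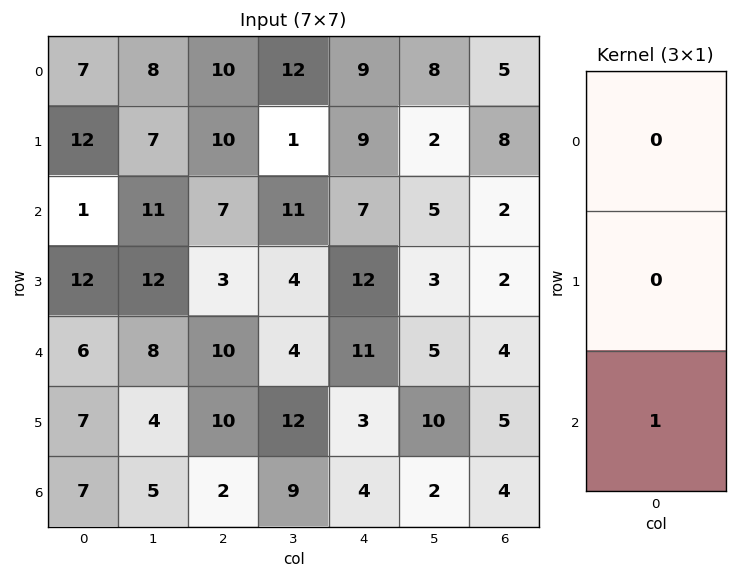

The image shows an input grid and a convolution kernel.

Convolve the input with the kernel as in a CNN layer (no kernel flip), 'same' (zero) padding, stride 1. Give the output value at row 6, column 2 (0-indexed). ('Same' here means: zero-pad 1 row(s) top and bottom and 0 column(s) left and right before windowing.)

The receptive field on the zero-padded input at this output position is [10 / 2 / 0]. Elementwise product with the kernel and sum: 0·1.

0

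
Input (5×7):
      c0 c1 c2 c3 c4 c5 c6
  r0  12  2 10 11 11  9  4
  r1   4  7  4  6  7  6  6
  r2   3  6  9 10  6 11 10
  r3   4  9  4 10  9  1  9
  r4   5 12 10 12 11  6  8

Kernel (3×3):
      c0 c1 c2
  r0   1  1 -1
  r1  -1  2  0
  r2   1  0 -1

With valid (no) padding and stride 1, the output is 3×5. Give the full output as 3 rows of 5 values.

Output[0,0]: The receptive field on the input at this output position is [12 2 10 / 4 7 4 / 3 6 9]. Elementwise product with the kernel and sum: 12·1 + 2·1 + 10·-1 + 4·-1 + 7·2 + 3·1 + 9·-1.

8 -2 21 20 17
16 16 9 18 23
9 4 28 19 3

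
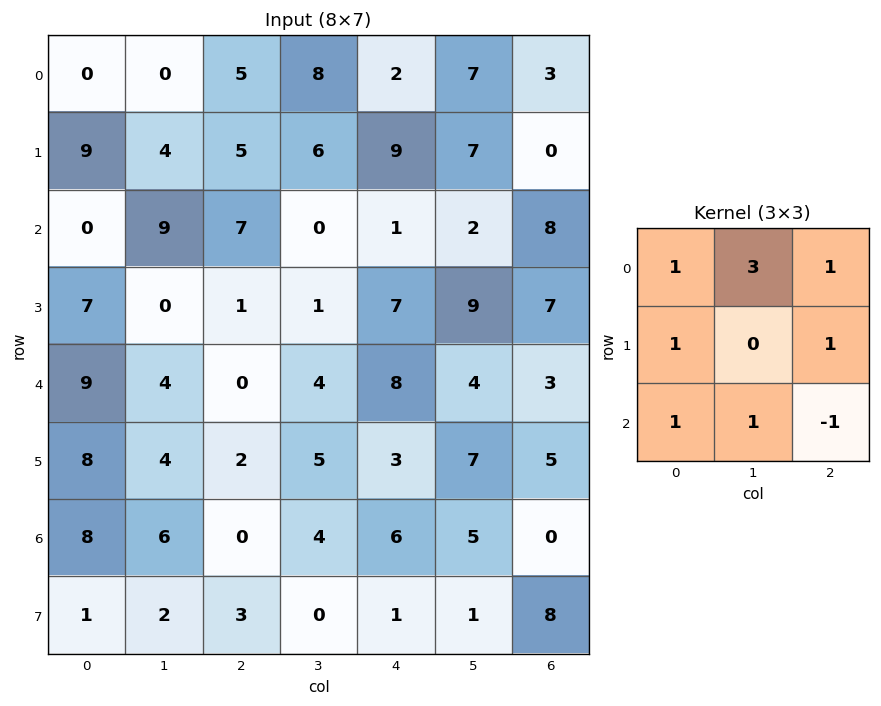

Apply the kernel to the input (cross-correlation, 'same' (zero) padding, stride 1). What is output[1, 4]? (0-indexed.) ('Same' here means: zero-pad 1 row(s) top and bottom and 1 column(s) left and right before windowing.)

33

The receptive field on the zero-padded input at this output position is [8 2 7 / 6 9 7 / 0 1 2]. Elementwise product with the kernel and sum: 8·1 + 2·3 + 7·1 + 6·1 + 7·1 + 0·1 + 1·1 + 2·-1.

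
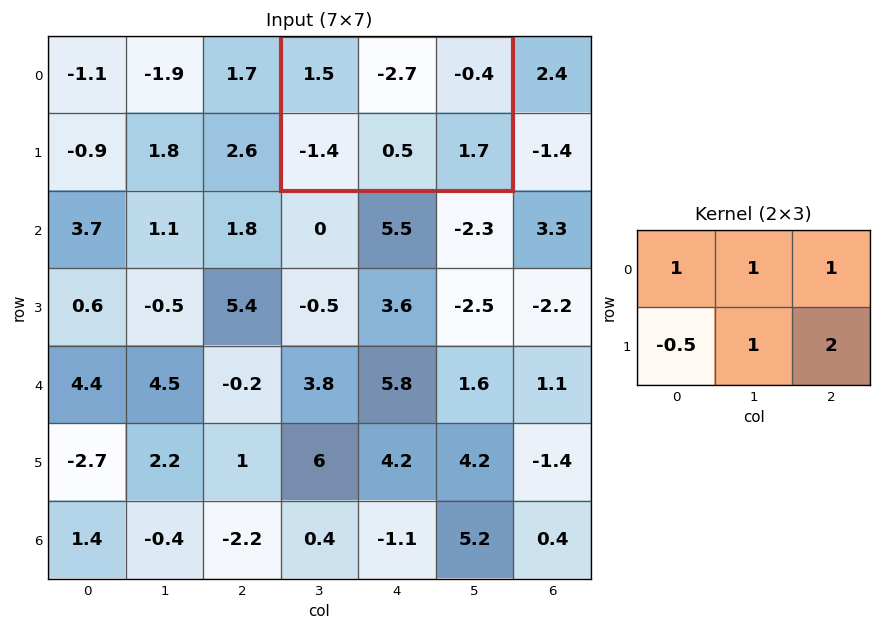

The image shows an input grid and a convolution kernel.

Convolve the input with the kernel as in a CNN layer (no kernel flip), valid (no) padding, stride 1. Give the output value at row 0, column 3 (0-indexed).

The receptive field on the input at this output position is [1.5 -2.7 -0.4 / -1.4 0.5 1.7]. Elementwise product with the kernel and sum: 1.5·1 + -2.7·1 + -0.4·1 + -1.4·-0.5 + 0.5·1 + 1.7·2.

3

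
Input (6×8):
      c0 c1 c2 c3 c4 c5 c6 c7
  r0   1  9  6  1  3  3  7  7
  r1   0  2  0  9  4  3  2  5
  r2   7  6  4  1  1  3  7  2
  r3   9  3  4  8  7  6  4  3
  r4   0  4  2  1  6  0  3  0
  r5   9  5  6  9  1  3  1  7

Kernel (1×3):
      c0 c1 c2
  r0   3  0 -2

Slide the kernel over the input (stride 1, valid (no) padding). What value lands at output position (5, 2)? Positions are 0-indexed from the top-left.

16

The receptive field on the input at this output position is [6 9 1]. Elementwise product with the kernel and sum: 6·3 + 1·-2.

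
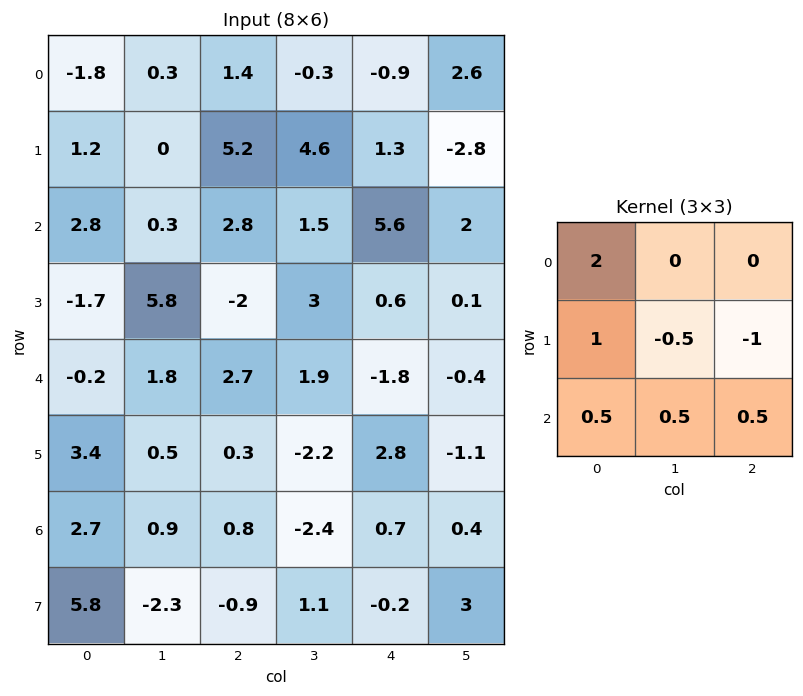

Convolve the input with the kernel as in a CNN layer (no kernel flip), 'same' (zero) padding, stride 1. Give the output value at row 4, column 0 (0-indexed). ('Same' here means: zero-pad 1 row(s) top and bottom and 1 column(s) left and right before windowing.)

The receptive field on the zero-padded input at this output position is [0 -1.7 5.8 / 0 -0.2 1.8 / 0 3.4 0.5]. Elementwise product with the kernel and sum: 0·2 + 0·1 + -0.2·-0.5 + 1.8·-1 + 0·0.5 + 3.4·0.5 + 0.5·0.5.

0.25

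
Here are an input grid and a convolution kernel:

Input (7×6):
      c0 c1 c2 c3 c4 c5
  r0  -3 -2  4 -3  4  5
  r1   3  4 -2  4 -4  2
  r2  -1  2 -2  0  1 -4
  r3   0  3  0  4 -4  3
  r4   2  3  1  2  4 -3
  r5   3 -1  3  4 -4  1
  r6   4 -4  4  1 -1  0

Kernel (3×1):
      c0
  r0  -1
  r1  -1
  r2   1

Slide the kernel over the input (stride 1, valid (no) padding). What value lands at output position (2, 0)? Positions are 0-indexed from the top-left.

3

The receptive field on the input at this output position is [-1 / 0 / 2]. Elementwise product with the kernel and sum: -1·-1 + 0·-1 + 2·1.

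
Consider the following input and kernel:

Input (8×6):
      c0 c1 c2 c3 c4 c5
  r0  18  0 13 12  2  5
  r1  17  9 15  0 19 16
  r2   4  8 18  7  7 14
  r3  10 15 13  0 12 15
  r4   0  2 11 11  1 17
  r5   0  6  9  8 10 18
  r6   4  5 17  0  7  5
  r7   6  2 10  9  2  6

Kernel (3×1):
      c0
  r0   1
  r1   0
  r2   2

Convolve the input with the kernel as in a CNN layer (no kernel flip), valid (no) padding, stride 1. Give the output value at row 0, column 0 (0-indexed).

The receptive field on the input at this output position is [18 / 17 / 4]. Elementwise product with the kernel and sum: 18·1 + 4·2.

26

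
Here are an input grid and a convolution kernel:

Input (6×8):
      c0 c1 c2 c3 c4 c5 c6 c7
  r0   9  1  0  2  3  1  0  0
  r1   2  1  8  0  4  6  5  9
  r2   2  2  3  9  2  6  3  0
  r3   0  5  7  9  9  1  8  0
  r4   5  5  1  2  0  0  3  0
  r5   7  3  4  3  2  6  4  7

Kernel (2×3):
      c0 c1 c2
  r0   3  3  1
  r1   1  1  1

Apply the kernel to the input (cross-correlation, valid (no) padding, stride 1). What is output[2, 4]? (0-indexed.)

The receptive field on the input at this output position is [2 6 3 / 9 1 8]. Elementwise product with the kernel and sum: 2·3 + 6·3 + 3·1 + 9·1 + 1·1 + 8·1.

45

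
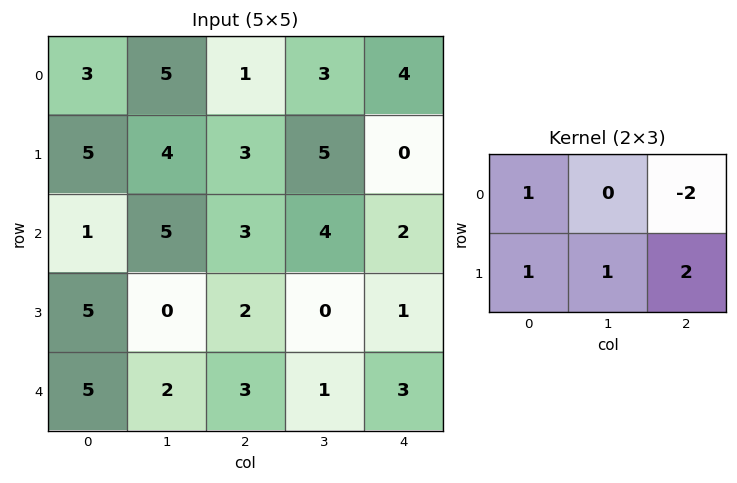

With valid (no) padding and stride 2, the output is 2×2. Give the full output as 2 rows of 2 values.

16 1
4 3

Output[0,0]: The receptive field on the input at this output position is [3 5 1 / 5 4 3]. Elementwise product with the kernel and sum: 3·1 + 1·-2 + 5·1 + 4·1 + 3·2.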